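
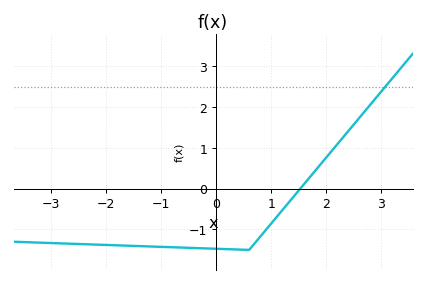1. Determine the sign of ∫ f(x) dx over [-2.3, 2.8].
negative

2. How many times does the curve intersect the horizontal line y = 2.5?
1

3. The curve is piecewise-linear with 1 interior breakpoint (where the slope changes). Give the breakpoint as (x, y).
(0.6, -1.5)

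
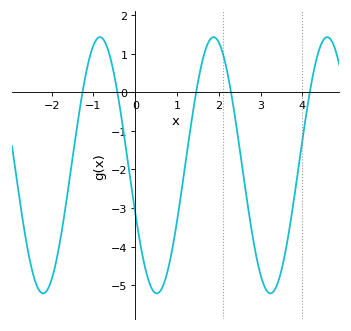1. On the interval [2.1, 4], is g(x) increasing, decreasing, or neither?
neither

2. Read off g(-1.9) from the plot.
-4.42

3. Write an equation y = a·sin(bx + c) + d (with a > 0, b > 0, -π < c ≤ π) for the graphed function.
y = 3.32sin(2.31x - 2.76) - 1.89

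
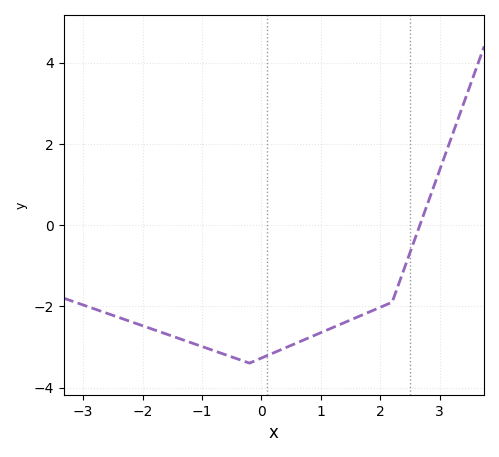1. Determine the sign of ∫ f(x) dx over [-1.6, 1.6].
negative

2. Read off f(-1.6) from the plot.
-2.6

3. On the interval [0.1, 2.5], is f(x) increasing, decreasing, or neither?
increasing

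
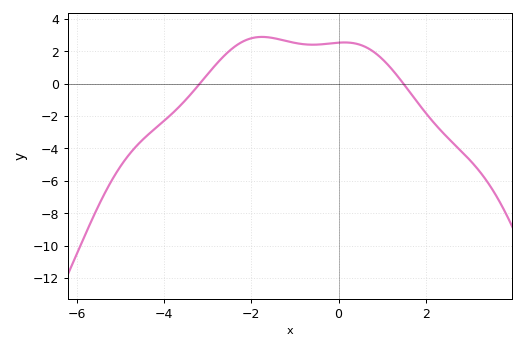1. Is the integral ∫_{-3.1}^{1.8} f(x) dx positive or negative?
positive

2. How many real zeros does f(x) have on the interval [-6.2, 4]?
2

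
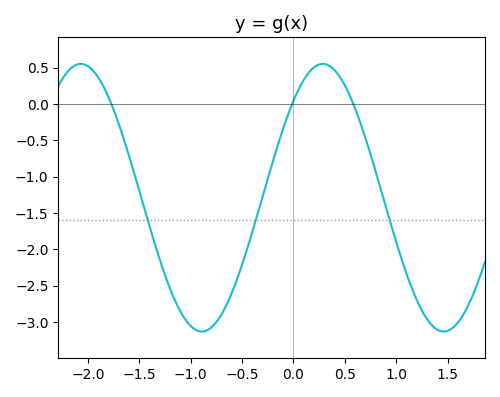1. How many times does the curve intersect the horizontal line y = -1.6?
3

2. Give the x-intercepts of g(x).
-1.77, -0.012, 0.583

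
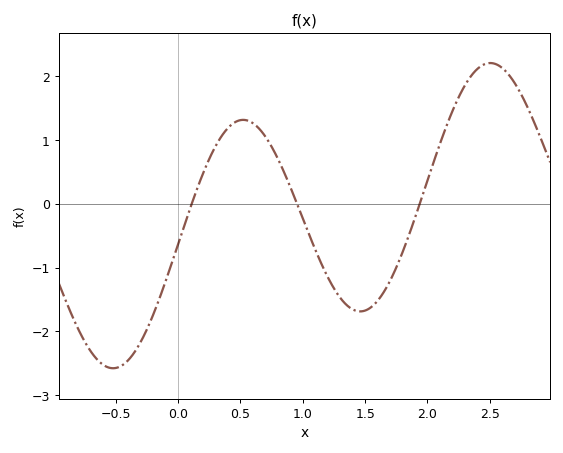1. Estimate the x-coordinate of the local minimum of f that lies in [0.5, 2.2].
1.5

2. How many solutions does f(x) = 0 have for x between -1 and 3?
3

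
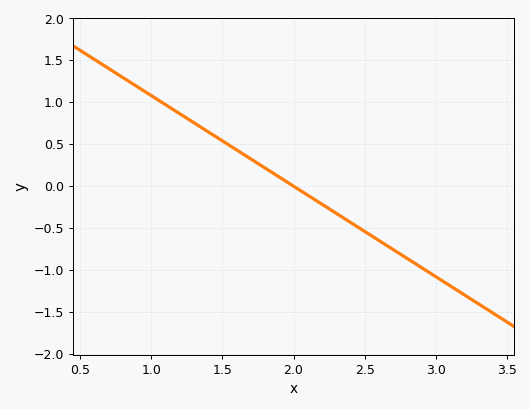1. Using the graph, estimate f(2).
0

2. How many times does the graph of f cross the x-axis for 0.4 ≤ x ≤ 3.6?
1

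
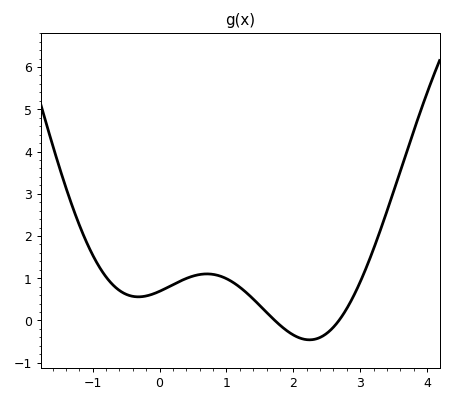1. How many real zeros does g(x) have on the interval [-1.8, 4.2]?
2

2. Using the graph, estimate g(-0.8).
1.03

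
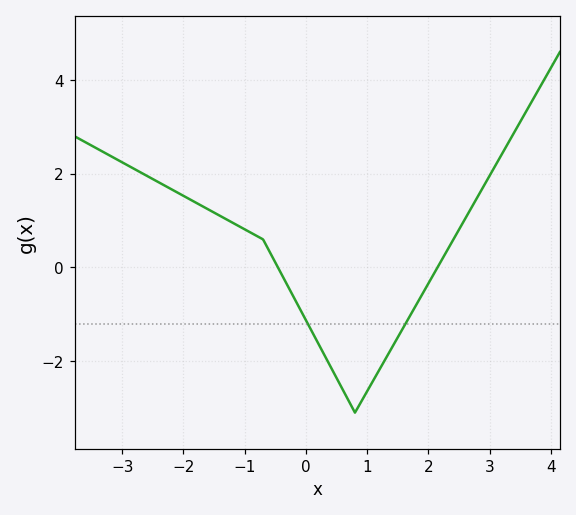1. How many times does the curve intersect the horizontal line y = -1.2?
2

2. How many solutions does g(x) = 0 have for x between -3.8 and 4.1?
2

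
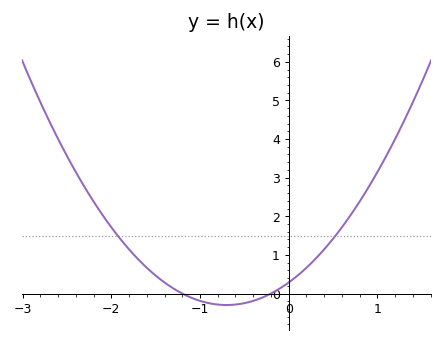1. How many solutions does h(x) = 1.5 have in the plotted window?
2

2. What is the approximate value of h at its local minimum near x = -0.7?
-0.297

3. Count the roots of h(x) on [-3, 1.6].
2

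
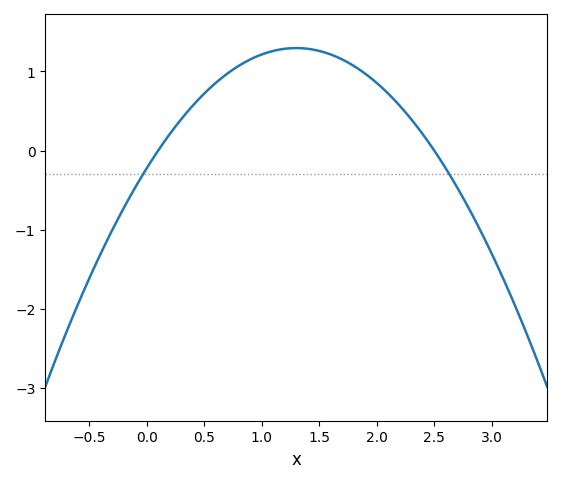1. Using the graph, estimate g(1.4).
1.29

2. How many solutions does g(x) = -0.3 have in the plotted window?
2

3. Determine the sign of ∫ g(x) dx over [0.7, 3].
positive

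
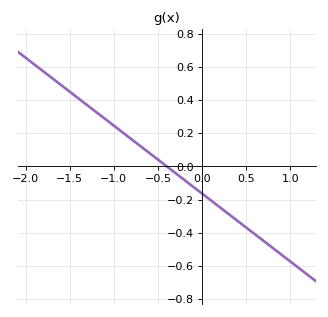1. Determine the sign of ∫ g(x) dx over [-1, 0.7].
negative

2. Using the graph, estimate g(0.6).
-0.41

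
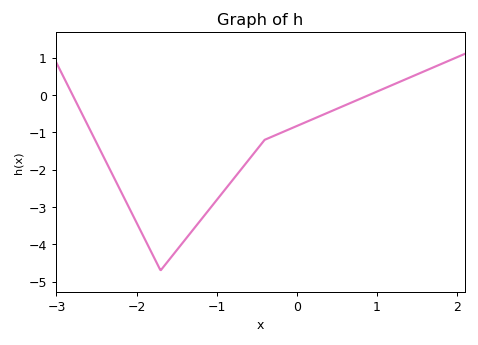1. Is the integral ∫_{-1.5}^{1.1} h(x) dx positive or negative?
negative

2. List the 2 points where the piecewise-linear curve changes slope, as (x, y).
(-1.7, -4.7); (-0.4, -1.2)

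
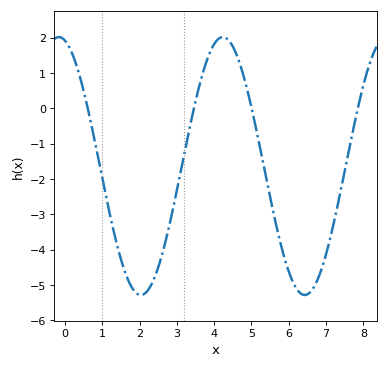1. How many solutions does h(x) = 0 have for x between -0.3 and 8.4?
4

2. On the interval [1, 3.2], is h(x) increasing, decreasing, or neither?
neither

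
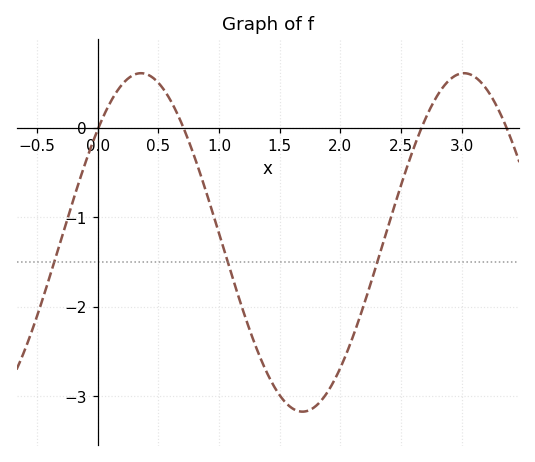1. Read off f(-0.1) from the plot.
-0.4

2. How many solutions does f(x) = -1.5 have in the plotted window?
3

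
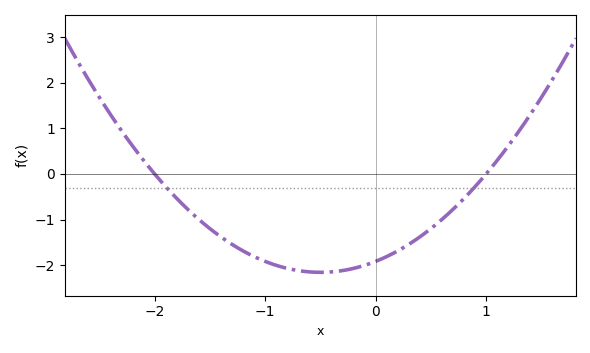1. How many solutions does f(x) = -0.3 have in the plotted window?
2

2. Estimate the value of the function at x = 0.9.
-0.3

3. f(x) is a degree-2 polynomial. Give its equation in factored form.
y = 0.96(x + 2)(x - 1)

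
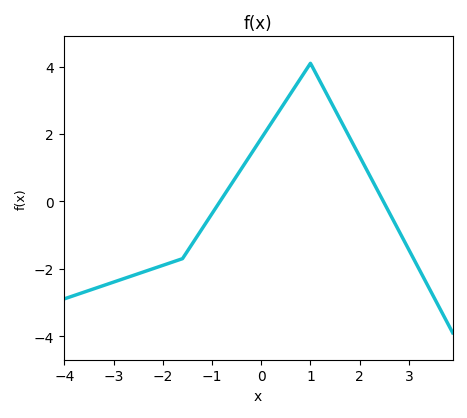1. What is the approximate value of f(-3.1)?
-2.45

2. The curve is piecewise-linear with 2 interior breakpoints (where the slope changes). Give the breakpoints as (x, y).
(-1.6, -1.7); (1, 4.1)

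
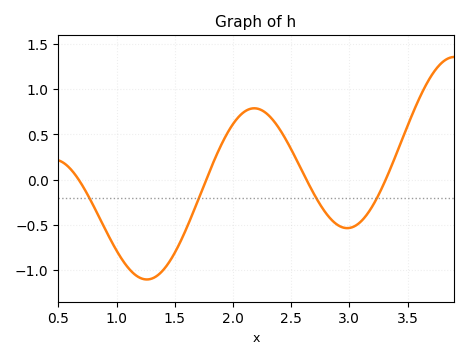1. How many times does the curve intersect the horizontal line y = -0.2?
4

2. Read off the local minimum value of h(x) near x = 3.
-0.537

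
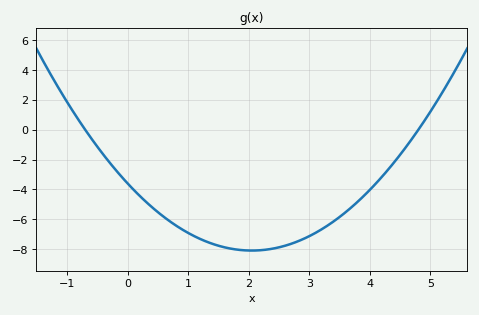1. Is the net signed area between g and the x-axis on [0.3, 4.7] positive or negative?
negative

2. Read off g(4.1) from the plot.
-3.6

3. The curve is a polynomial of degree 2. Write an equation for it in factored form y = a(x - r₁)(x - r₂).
y = 1.07(x + 0.7)(x - 4.8)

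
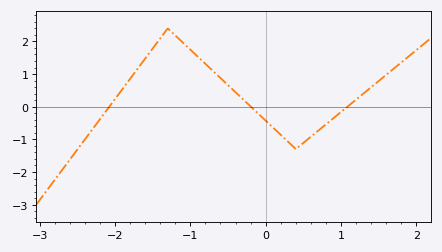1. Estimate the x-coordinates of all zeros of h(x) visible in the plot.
-2.1, -0.2, 1.1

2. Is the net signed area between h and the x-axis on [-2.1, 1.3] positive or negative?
positive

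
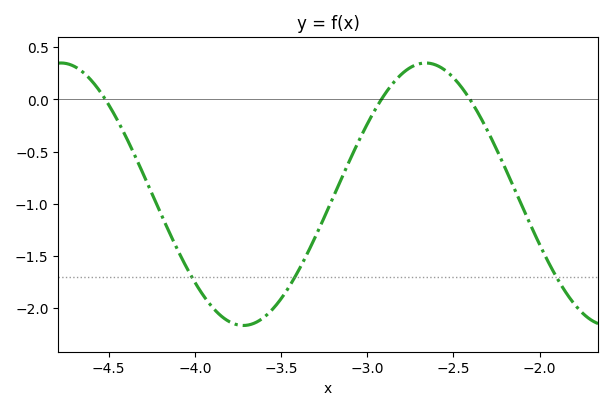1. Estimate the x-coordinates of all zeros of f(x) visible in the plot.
-4.5, -2.9, -2.4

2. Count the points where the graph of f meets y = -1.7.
3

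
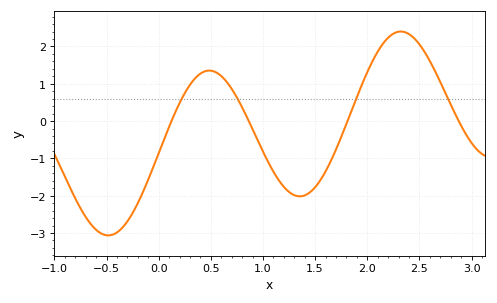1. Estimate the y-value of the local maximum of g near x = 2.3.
2.4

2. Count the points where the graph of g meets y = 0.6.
4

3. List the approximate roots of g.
0.1, 0.9, 1.8, 2.9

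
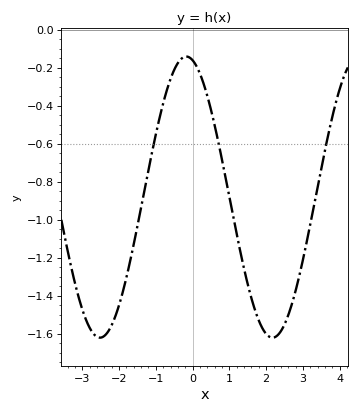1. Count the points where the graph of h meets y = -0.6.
3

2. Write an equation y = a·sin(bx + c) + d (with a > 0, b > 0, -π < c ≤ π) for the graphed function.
y = 0.74sin(1.3x + 1.8) - 0.88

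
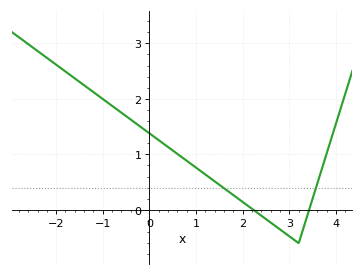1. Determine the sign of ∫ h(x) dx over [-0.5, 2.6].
positive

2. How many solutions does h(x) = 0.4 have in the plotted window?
2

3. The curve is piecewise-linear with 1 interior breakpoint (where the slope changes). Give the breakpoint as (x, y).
(3.2, -0.6)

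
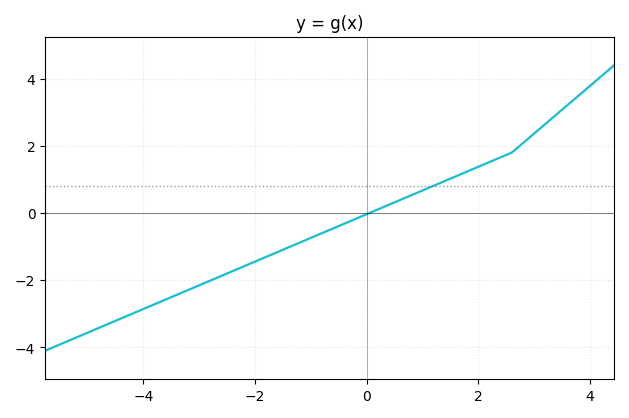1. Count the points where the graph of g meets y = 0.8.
1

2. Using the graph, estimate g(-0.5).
-0.4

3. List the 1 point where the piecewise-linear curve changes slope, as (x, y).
(2.6, 1.8)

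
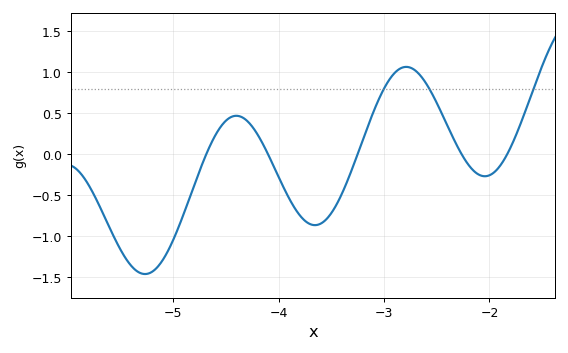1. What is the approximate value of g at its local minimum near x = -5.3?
-1.46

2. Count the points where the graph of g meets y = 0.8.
3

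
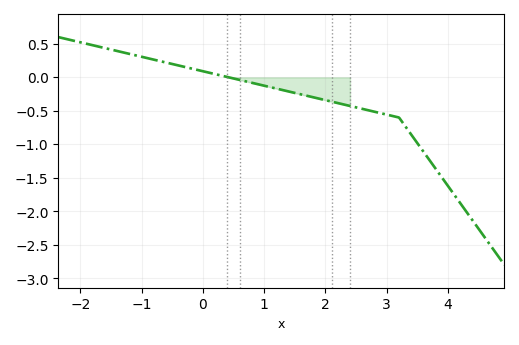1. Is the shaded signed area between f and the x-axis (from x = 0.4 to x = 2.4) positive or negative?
negative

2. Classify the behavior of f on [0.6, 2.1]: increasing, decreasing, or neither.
decreasing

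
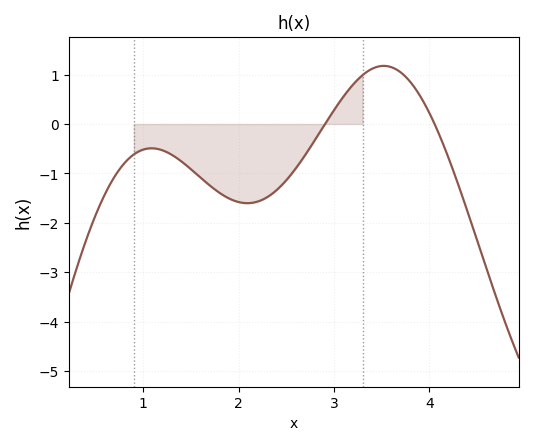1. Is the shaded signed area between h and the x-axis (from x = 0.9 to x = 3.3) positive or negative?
negative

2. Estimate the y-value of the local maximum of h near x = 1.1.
-0.492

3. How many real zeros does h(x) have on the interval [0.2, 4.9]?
2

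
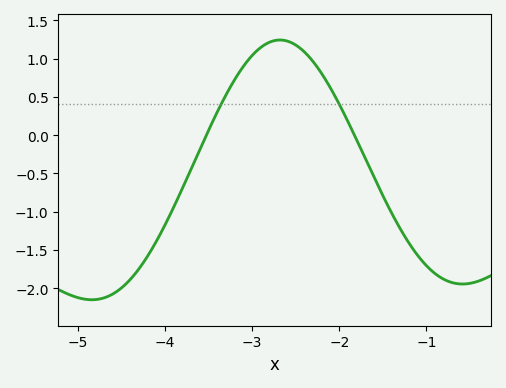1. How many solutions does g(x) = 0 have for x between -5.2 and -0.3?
2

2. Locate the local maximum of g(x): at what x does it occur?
-2.68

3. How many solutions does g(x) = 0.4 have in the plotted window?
2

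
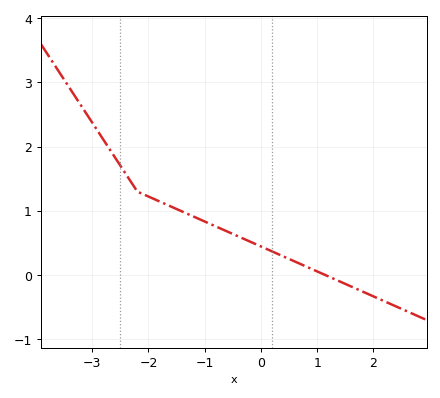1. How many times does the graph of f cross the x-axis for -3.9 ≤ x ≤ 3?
1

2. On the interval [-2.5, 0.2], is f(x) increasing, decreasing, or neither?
decreasing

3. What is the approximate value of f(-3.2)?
2.64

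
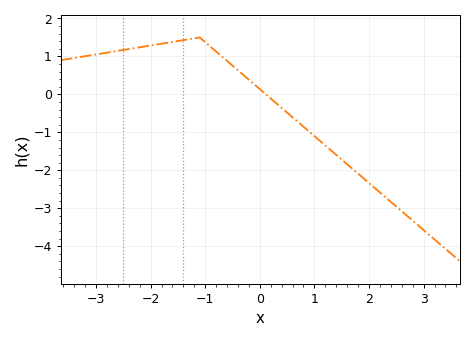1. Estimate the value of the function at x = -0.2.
0.4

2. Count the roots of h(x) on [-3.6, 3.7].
1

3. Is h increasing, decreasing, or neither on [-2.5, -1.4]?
increasing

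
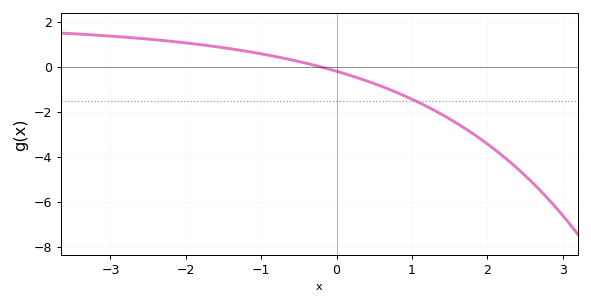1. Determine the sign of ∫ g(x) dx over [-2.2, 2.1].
negative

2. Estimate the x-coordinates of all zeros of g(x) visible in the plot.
-0.2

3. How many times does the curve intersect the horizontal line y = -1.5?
1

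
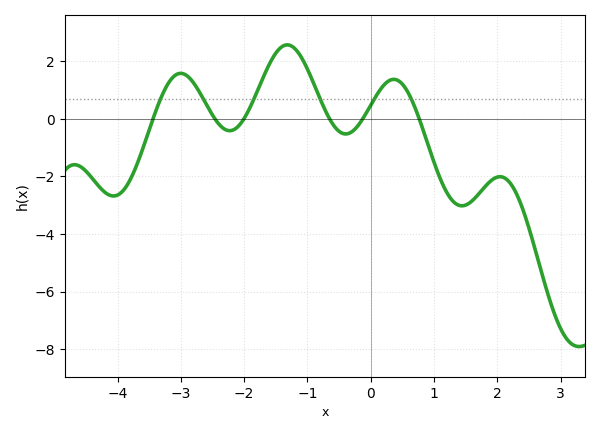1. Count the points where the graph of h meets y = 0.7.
6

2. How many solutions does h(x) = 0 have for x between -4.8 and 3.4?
6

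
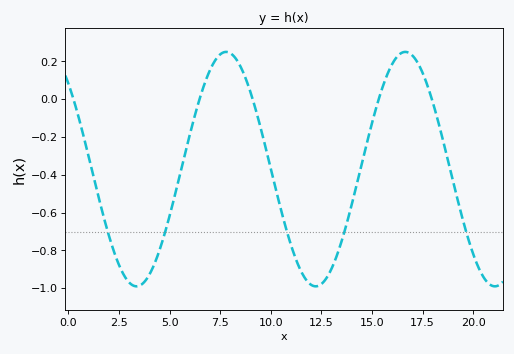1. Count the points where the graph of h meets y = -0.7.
5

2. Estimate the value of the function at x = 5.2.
-0.54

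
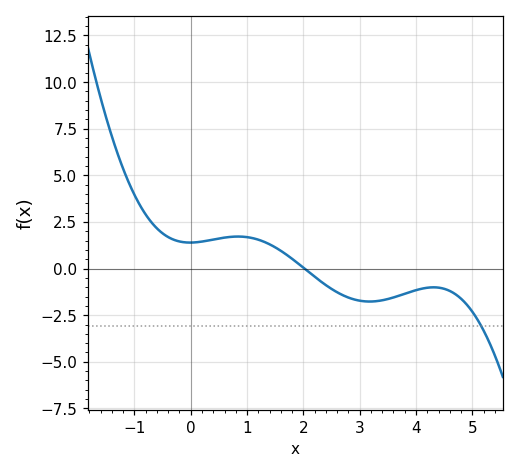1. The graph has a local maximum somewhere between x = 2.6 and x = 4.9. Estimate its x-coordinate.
4.3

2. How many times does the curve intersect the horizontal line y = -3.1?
1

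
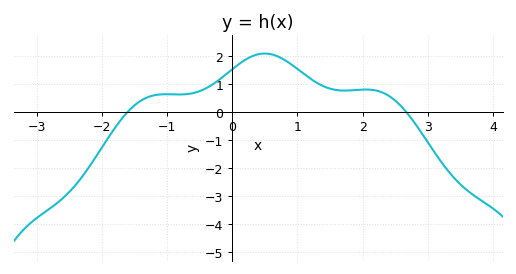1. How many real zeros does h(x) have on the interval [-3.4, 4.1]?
2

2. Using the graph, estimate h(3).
-1.07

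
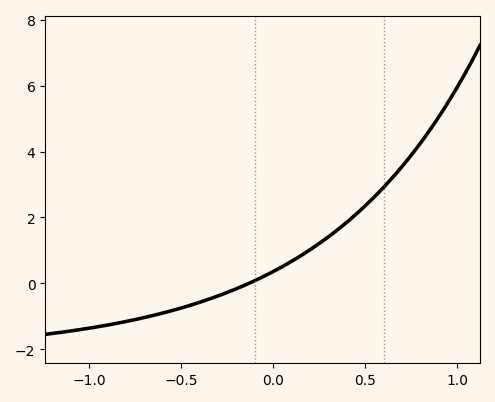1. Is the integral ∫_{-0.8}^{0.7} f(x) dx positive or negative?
positive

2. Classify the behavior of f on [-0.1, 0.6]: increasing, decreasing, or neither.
increasing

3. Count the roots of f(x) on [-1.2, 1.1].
1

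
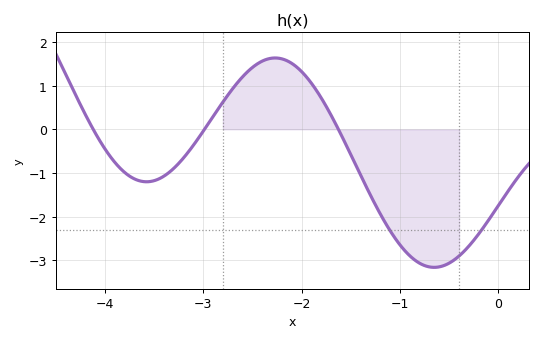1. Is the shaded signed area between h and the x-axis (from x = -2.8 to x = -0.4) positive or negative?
negative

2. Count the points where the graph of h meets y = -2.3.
2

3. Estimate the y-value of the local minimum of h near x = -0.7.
-3.2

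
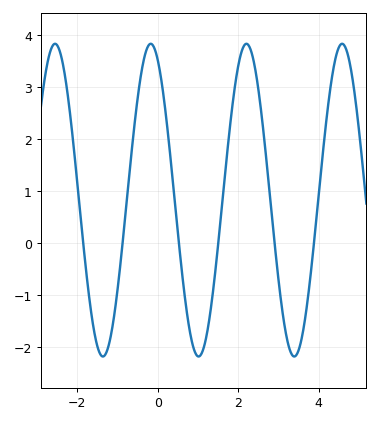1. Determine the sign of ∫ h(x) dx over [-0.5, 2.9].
positive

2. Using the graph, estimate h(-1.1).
-1.48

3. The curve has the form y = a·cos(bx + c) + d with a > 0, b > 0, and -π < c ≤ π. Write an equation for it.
y = 3.01cos(2.64x + 0.462) + 0.82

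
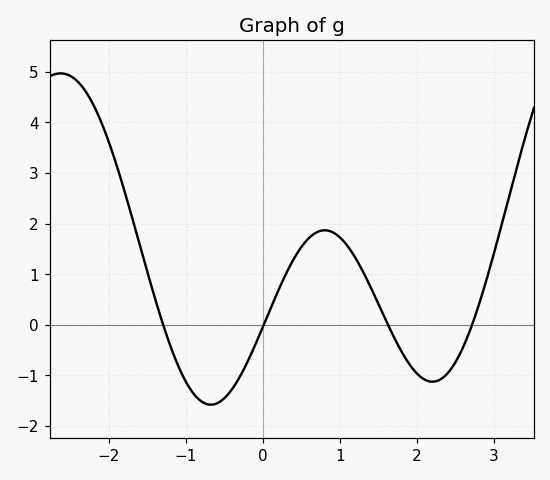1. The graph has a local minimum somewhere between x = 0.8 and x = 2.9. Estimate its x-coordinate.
2.2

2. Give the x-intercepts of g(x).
-1.3, 0, 1.6, 2.7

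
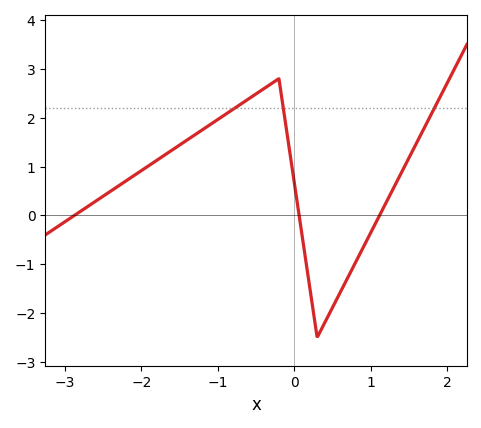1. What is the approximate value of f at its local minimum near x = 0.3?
-2.5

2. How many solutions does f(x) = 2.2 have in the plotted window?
3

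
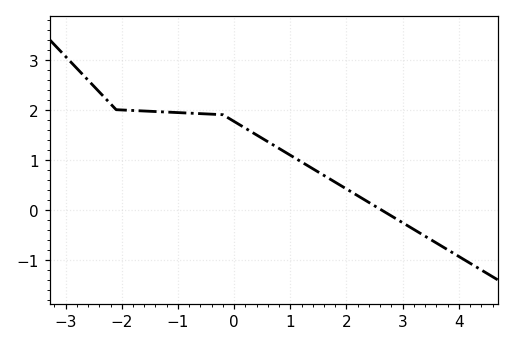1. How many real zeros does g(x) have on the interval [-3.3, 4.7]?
1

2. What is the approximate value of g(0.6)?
1.36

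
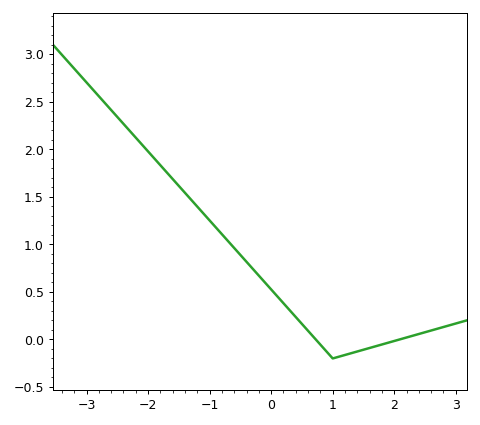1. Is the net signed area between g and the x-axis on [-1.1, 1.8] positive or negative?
positive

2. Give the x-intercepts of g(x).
0.724, 2.09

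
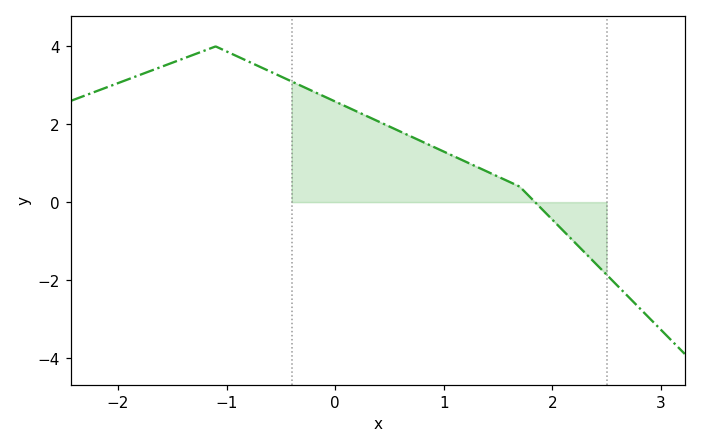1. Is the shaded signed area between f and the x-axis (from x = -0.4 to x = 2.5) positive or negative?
positive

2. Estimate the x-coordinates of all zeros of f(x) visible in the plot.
1.8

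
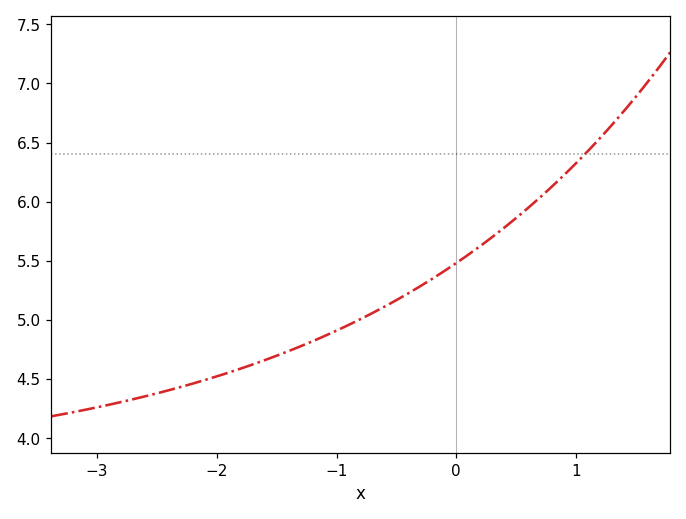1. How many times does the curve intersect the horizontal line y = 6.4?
1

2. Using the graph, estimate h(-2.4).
4.4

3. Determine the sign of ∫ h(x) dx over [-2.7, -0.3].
positive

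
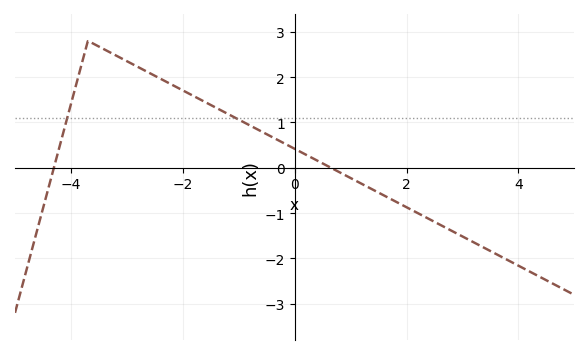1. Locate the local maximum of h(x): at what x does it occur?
-3.6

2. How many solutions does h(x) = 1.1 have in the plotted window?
2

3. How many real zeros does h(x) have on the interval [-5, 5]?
2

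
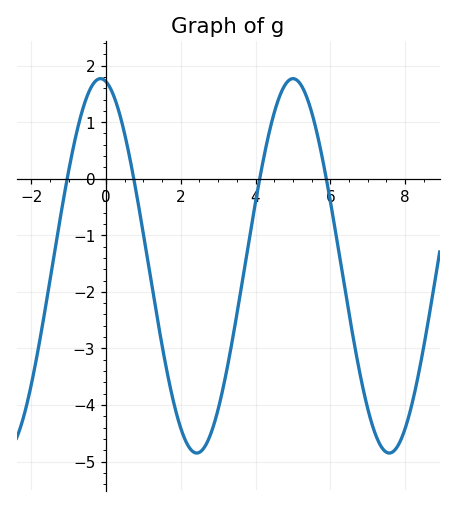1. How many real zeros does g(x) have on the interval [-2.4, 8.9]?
4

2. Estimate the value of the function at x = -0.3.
1.7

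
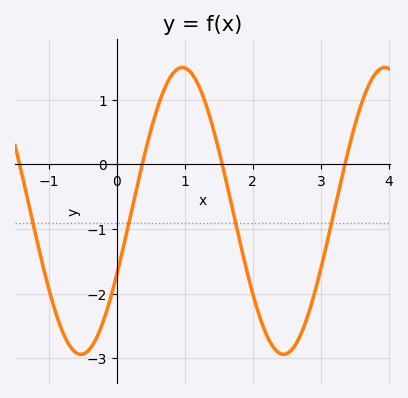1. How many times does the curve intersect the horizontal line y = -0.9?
4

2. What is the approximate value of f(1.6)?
-0.223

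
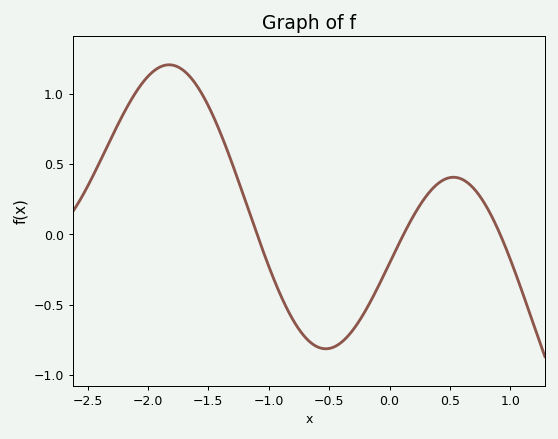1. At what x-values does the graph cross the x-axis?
-1.1, 0.1, 0.9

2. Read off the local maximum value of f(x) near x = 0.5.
0.4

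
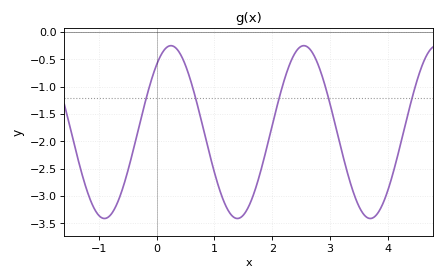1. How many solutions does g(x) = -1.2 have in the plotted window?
5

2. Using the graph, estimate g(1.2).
-3.19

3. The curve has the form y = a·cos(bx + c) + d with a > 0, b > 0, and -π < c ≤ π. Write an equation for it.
y = 1.58cos(2.73x - 0.672) - 1.83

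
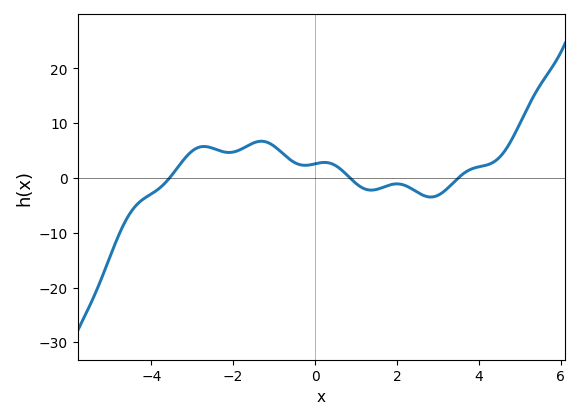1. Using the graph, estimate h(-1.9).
5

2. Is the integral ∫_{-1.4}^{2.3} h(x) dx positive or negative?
positive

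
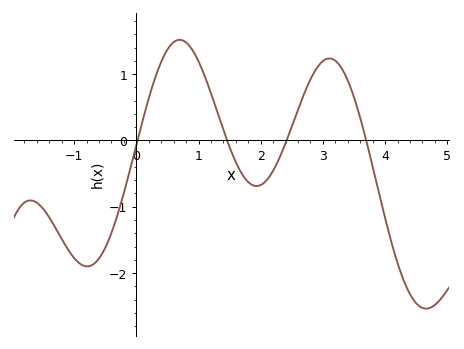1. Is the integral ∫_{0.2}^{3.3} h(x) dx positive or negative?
positive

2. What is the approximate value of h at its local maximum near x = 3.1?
1.24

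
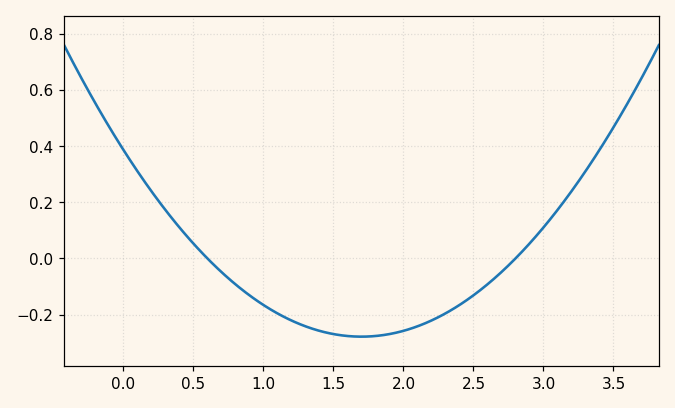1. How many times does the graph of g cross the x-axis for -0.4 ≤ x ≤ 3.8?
2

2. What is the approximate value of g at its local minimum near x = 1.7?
-0.278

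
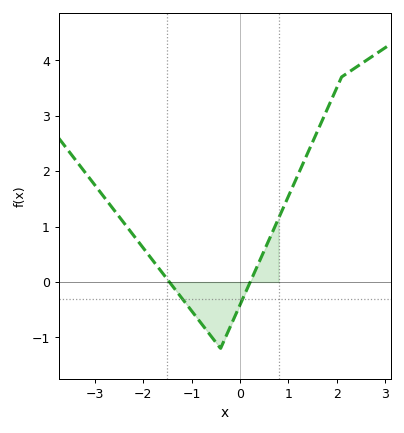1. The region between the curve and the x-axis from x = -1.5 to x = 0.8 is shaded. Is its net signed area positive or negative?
negative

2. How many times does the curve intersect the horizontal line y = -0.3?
2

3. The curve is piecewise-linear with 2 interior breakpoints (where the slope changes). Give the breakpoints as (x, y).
(-0.4, -1.2); (2.1, 3.7)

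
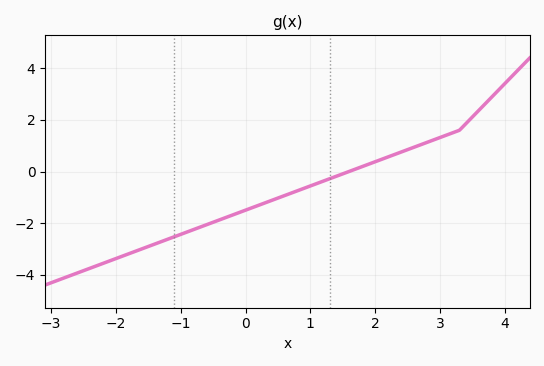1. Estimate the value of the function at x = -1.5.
-3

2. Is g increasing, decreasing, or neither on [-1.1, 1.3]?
increasing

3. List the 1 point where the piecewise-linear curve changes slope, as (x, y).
(3.3, 1.6)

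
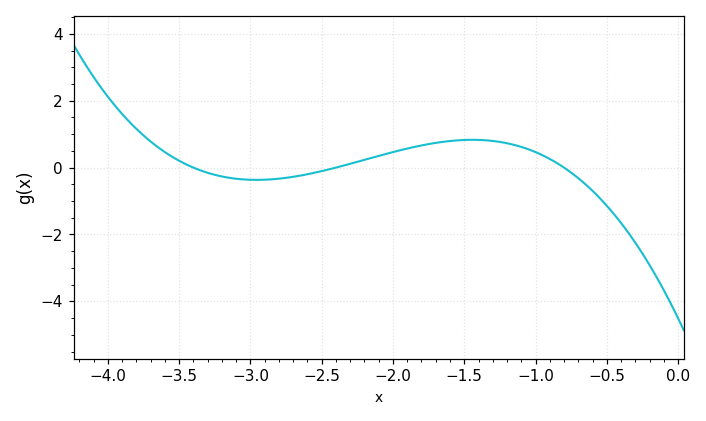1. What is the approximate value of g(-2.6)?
-0.2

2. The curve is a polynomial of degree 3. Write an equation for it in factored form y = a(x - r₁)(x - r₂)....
y = -0.69(x + 3.4)(x + 2.4)(x + 0.8)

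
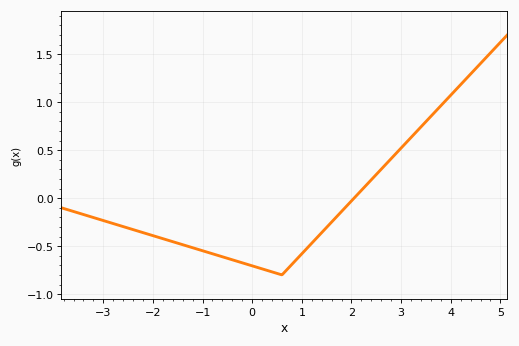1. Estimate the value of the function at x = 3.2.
0.65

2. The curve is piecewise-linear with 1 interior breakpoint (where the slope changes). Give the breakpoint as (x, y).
(0.6, -0.8)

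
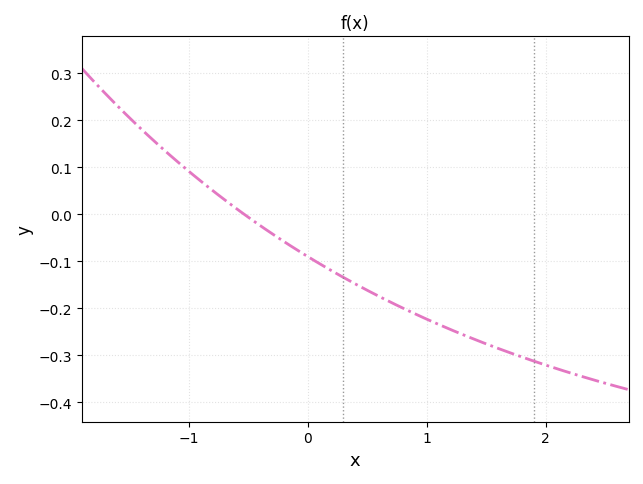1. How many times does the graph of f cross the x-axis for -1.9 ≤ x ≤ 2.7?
1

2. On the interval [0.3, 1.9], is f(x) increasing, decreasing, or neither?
decreasing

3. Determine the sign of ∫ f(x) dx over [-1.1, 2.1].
negative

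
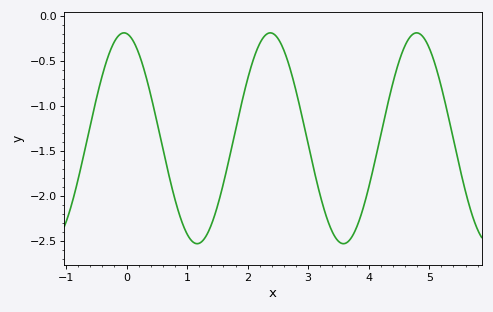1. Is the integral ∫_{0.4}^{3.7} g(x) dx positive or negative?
negative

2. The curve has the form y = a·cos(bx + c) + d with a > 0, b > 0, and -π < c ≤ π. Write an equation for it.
y = 1.17cos(2.6x + 0.11) - 1.36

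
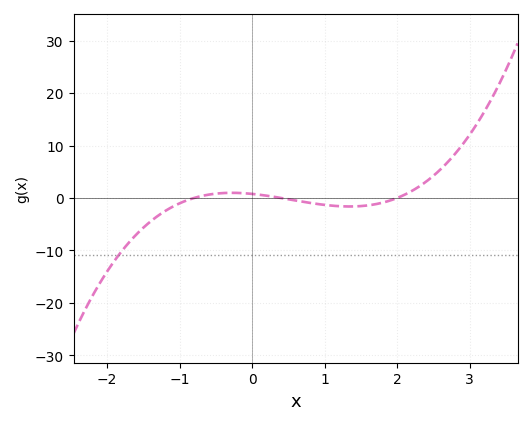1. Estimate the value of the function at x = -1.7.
-8.53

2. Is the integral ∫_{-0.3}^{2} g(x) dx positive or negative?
negative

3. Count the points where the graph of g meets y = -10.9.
1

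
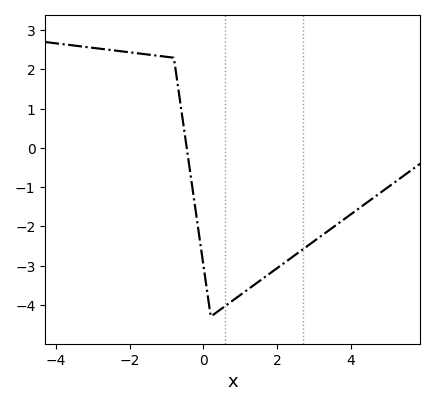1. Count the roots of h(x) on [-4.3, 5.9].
1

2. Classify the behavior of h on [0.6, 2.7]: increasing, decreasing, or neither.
increasing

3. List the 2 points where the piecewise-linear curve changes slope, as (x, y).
(-0.8, 2.3); (0.2, -4.3)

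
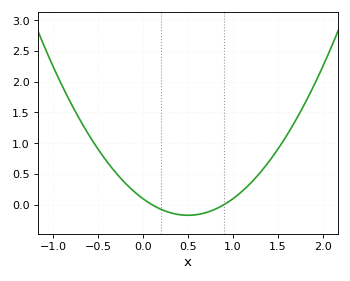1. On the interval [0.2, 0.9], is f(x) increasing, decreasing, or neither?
neither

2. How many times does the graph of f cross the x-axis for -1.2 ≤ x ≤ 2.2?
2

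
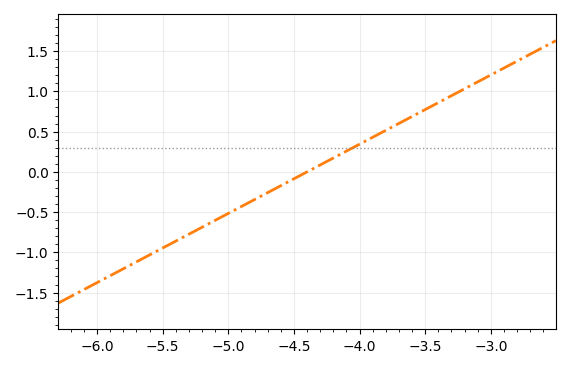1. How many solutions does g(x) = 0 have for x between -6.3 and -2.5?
1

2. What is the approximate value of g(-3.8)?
0.5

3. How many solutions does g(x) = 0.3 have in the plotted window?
1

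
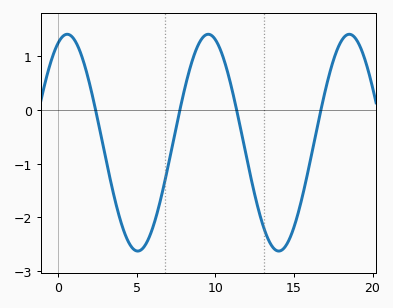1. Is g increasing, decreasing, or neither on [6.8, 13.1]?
neither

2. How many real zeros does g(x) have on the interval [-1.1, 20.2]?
4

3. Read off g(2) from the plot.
0.5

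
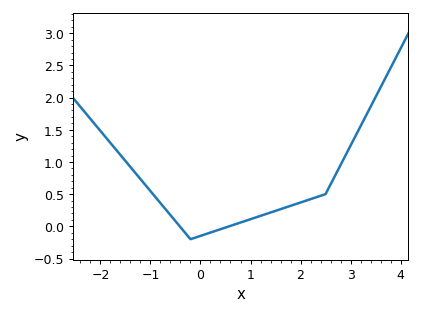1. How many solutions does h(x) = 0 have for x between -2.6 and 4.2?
2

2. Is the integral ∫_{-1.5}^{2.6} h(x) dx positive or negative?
positive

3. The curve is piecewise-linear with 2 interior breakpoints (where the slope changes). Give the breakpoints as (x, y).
(-0.2, -0.2); (2.5, 0.5)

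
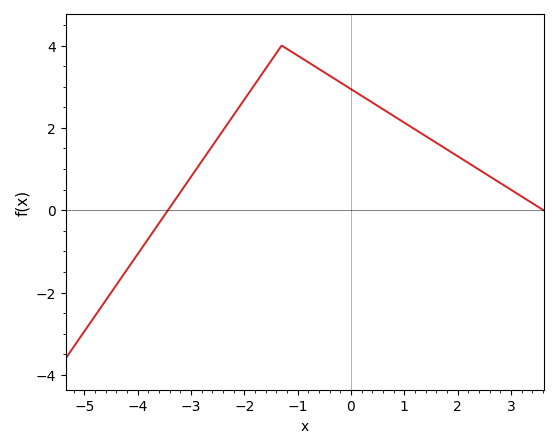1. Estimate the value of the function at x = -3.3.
0.248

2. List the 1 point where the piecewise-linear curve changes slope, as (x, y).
(-1.3, 4)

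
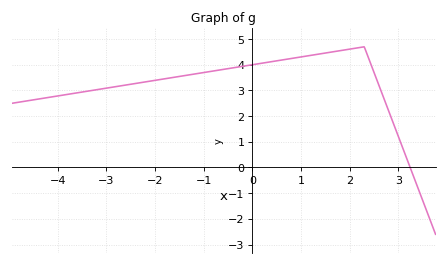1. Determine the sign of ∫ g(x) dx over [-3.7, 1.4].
positive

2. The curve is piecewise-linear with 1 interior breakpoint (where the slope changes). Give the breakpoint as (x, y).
(2.3, 4.7)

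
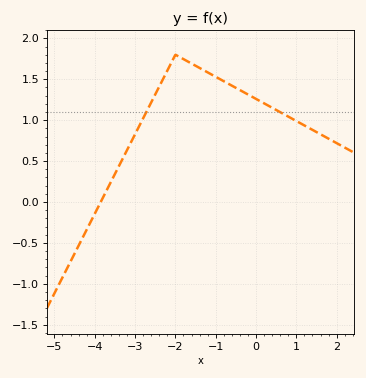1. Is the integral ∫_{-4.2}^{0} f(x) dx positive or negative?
positive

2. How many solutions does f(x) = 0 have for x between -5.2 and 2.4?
1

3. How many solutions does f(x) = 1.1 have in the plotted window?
2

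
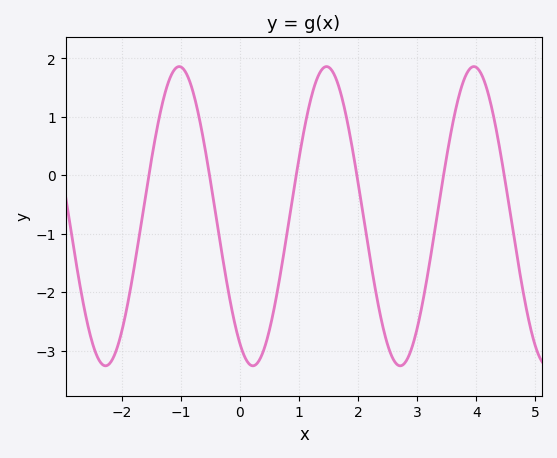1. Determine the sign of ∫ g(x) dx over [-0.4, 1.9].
negative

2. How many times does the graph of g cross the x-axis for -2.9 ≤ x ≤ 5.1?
6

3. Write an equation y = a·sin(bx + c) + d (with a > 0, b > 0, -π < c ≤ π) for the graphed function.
y = 2.56sin(2.5x - 2.1) - 0.7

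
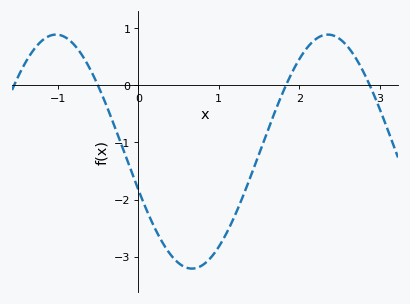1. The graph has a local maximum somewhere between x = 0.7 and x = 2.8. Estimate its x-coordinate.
2.4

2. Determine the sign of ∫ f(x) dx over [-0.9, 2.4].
negative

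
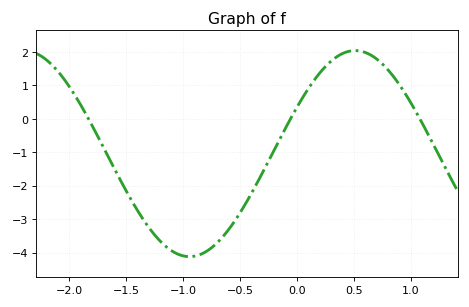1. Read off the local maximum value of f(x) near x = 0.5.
2.04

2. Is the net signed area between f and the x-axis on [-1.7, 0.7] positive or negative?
negative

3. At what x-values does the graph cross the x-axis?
-1.83, -0.058, 1.08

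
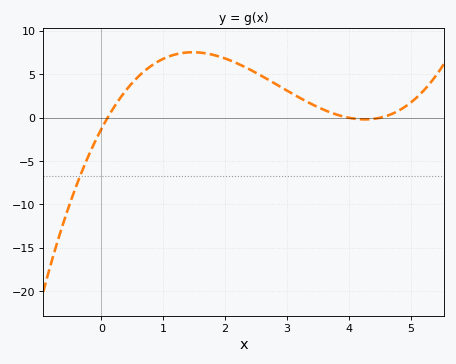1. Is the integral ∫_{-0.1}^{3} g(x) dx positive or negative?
positive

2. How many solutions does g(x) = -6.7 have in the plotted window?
1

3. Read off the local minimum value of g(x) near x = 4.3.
-0.187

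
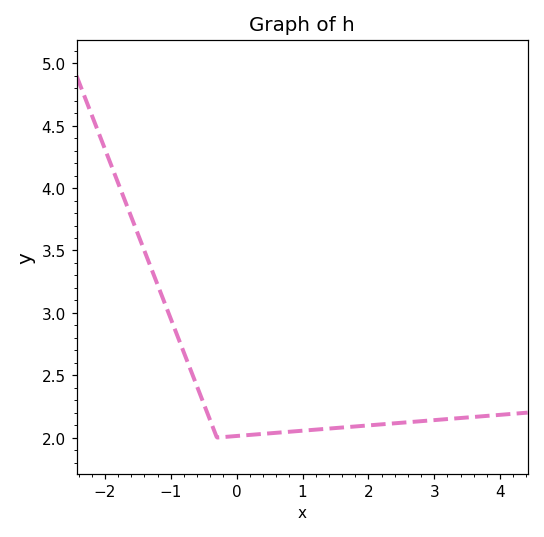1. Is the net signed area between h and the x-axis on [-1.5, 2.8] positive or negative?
positive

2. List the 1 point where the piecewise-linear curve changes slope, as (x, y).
(-0.3, 2)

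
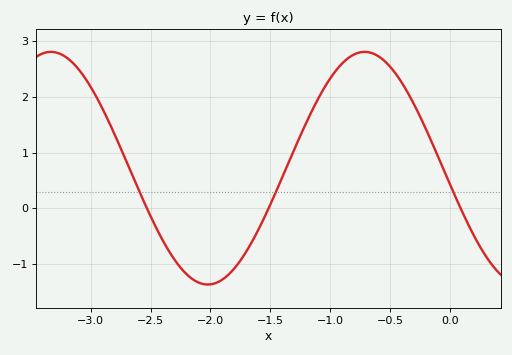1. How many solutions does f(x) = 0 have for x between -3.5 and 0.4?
3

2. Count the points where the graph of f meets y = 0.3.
3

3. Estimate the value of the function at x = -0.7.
2.81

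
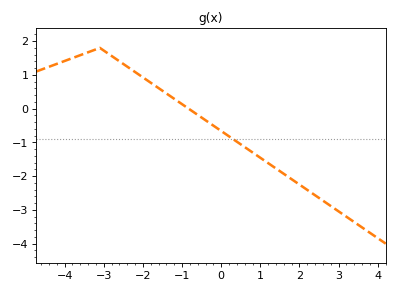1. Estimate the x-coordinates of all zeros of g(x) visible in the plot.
-0.833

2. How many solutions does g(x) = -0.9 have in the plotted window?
1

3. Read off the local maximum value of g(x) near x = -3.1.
1.8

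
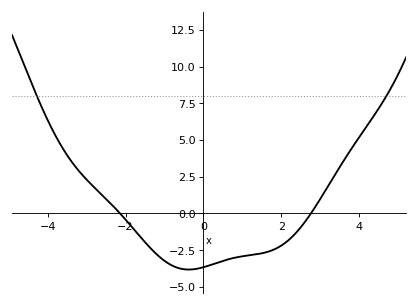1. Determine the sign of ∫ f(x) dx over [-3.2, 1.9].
negative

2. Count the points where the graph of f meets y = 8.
2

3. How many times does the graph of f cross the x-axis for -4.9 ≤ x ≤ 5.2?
2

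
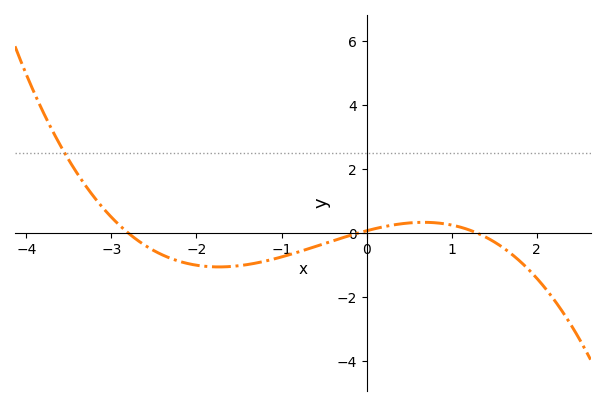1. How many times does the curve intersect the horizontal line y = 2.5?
1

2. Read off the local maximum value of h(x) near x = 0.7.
0.337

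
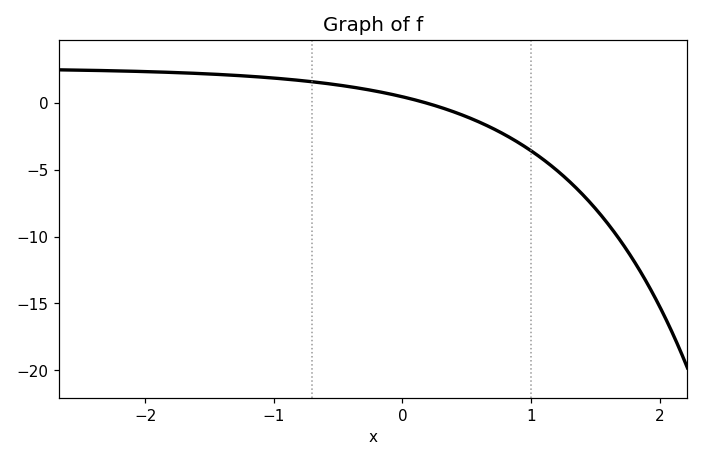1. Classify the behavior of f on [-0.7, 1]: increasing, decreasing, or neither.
decreasing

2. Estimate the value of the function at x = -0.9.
2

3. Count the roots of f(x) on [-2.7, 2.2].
1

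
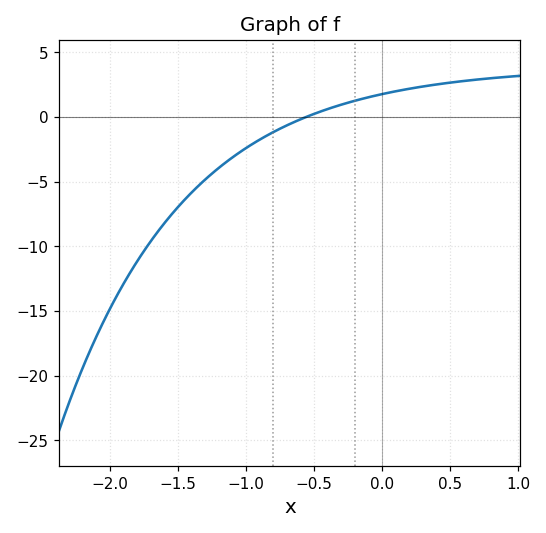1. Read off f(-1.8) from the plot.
-11.1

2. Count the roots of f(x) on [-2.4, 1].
1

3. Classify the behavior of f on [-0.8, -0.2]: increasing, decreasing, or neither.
increasing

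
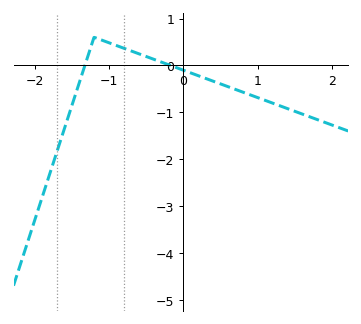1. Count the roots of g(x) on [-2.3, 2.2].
2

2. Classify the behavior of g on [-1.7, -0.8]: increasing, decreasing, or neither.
neither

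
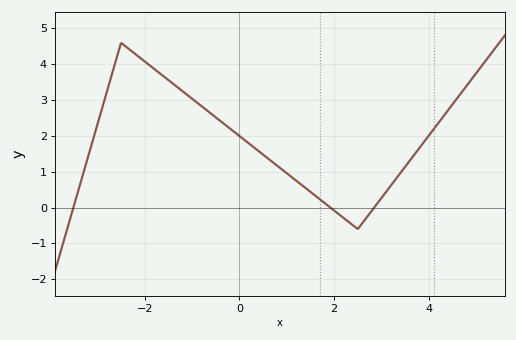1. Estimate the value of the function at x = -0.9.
2.9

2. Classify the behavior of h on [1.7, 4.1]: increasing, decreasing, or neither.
neither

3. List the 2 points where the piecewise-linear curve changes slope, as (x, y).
(-2.5, 4.6); (2.5, -0.6)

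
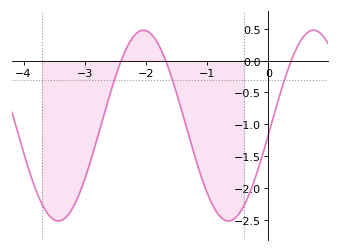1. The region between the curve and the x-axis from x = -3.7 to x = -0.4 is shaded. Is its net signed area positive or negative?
negative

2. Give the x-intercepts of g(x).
-2.4, -1.7, 0.4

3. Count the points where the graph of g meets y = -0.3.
3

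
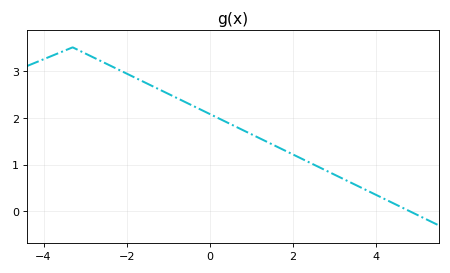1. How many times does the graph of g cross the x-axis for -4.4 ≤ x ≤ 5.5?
1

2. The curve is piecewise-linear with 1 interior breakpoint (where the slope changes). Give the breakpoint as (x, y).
(-3.3, 3.5)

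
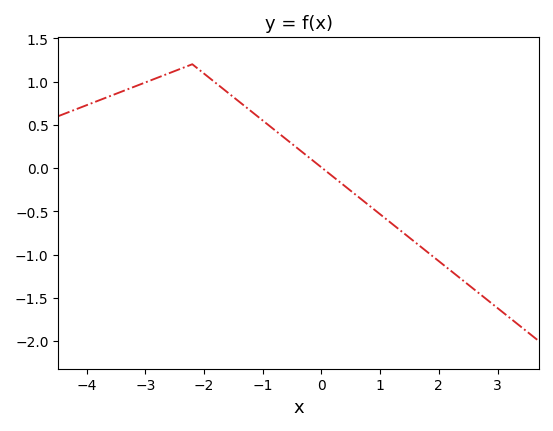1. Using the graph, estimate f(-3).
1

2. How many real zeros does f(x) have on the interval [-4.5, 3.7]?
1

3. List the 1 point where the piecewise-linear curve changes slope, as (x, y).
(-2.2, 1.2)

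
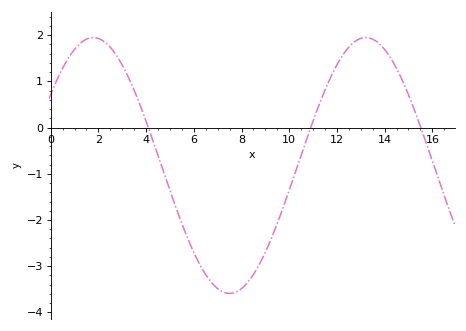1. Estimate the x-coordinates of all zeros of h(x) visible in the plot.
4, 10.8, 15.6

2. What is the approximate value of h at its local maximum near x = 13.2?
1.9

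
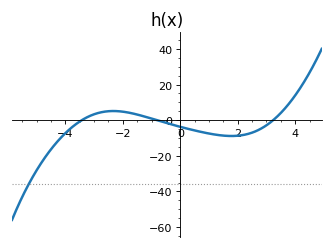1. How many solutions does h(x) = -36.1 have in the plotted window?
1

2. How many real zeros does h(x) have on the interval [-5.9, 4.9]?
3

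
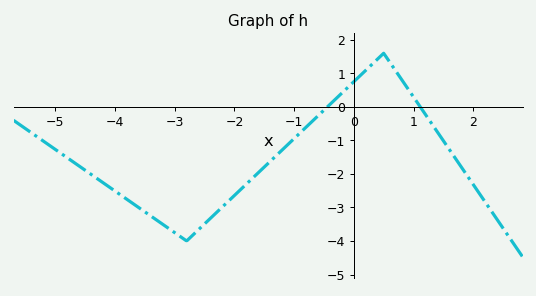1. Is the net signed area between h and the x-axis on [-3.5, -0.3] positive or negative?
negative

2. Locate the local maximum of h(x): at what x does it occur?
0.498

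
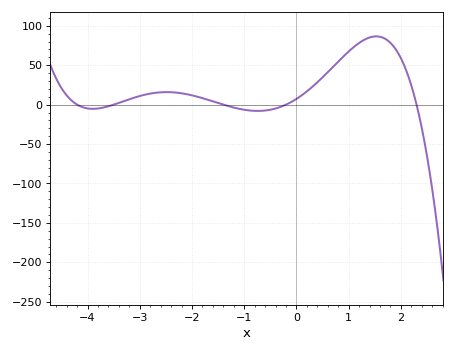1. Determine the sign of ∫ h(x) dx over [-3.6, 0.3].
positive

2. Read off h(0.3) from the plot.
20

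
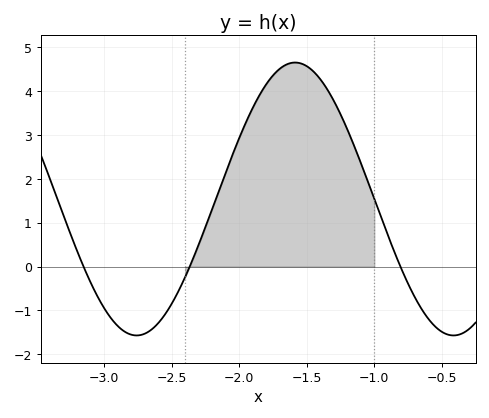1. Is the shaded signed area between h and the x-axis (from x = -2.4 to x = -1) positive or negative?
positive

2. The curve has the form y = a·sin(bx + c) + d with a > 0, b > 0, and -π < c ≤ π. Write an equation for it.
y = 3.11sin(2.7x - 0.46) + 1.54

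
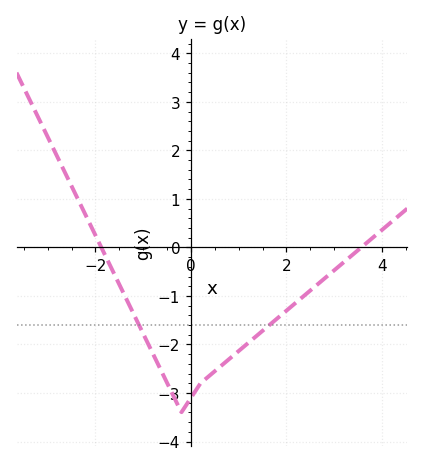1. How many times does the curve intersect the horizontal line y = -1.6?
2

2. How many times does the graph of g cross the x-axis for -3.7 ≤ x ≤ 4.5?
2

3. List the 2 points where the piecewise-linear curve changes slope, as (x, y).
(-0.2, -3.4); (0.2, -2.8)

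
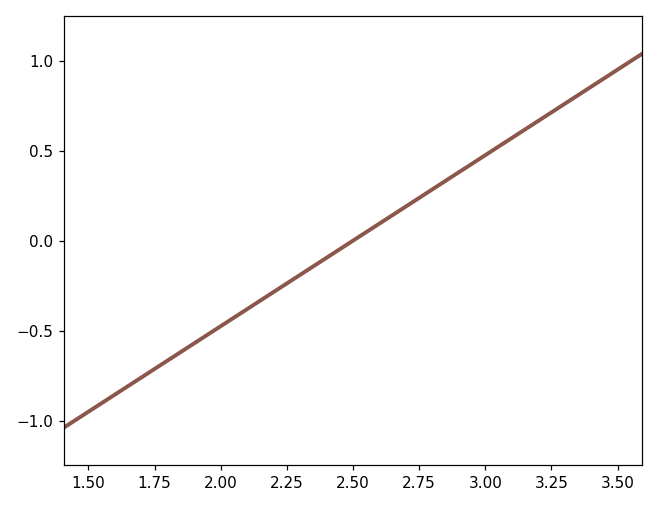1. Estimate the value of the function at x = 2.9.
0.4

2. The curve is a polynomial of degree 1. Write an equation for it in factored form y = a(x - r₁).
y = 0.95(x - 2.5)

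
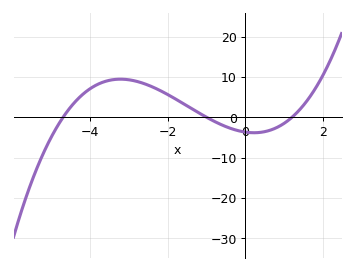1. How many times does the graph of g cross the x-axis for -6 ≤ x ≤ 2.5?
3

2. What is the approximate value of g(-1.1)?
1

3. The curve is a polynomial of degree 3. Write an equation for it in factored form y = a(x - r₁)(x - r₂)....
y = 0.65(x + 4.7)(x + 1)(x - 1.2)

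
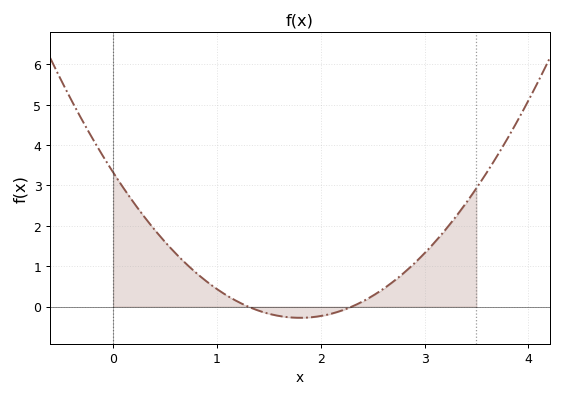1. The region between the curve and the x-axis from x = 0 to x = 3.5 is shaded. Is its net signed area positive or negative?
positive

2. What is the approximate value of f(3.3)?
2.2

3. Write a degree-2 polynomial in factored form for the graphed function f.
y = 1.11(x - 1.3)(x - 2.3)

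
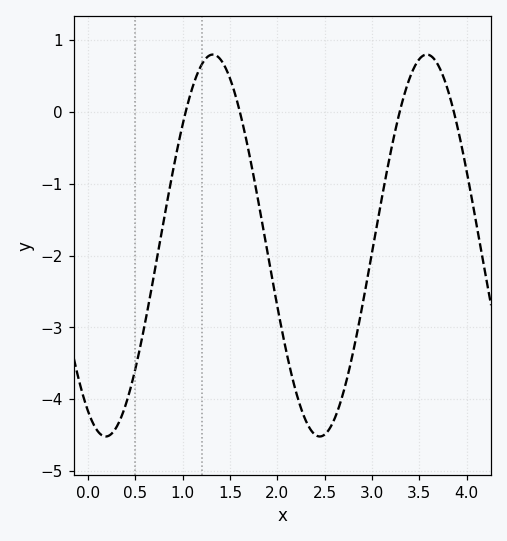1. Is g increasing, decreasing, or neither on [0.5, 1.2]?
increasing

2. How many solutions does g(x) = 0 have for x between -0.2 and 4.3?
4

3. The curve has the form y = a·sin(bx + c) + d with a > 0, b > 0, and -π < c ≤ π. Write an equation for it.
y = 2.66sin(2.8x - 2.1) - 1.86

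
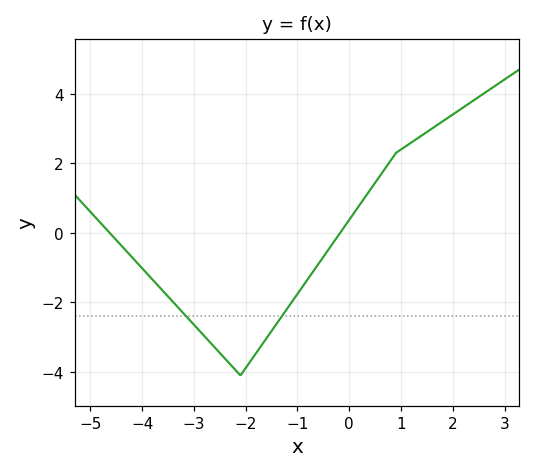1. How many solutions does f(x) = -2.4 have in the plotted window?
2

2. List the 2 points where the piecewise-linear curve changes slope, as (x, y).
(-2.1, -4.1); (0.9, 2.3)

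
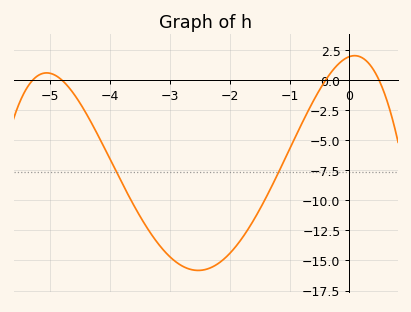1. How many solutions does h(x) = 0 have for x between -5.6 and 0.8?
4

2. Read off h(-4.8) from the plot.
0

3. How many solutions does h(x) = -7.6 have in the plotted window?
2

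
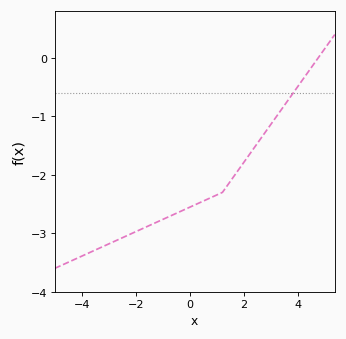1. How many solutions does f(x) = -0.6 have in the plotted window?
1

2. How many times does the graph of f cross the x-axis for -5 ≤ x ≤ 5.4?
1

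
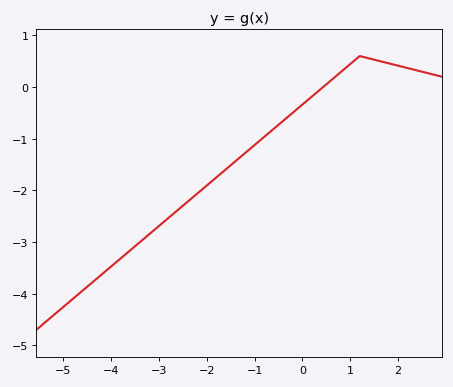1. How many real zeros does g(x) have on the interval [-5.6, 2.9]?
1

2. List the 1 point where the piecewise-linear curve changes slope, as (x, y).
(1.2, 0.6)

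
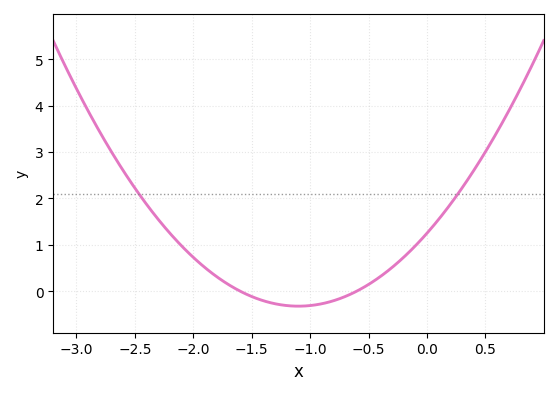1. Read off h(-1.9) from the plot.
0.5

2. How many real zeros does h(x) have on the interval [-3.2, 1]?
2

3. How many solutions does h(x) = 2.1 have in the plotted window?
2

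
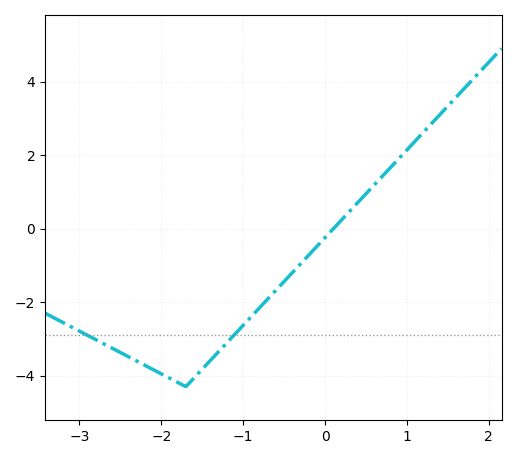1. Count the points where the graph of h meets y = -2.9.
2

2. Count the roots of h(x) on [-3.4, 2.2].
1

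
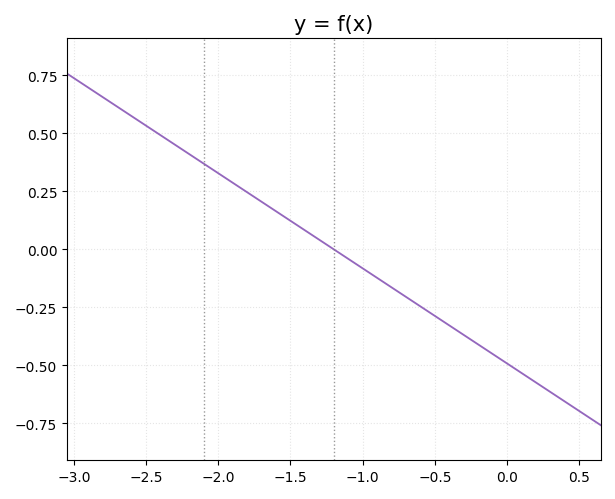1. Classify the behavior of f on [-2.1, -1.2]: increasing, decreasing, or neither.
decreasing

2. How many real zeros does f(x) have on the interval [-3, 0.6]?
1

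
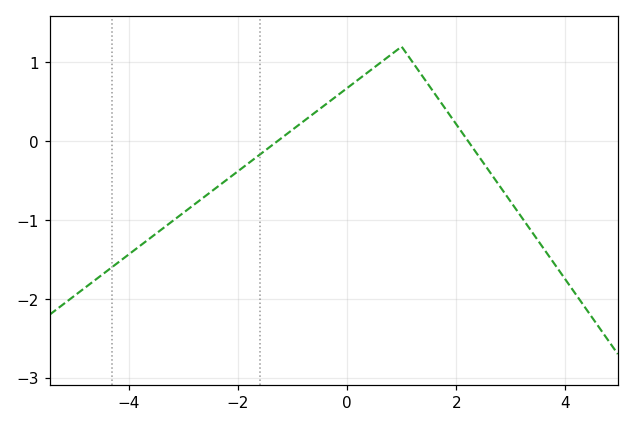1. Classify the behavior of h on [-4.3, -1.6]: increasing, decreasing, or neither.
increasing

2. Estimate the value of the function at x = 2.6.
-0.375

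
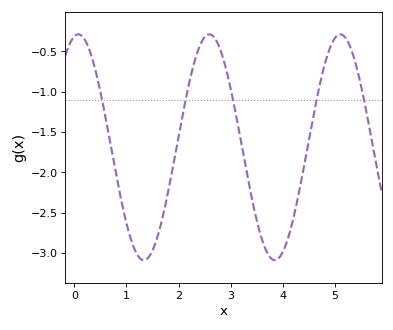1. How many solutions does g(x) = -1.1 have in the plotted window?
5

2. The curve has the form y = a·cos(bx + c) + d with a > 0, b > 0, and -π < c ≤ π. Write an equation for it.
y = 1.4cos(2.5x - 0.192) - 1.69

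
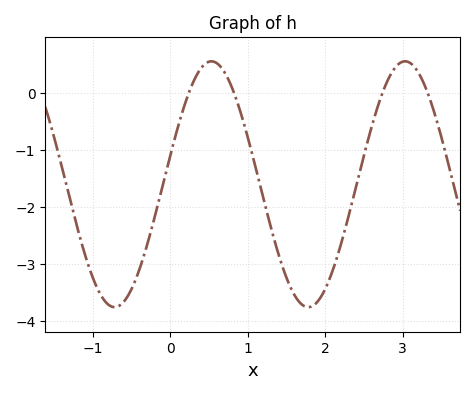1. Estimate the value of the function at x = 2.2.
-2.7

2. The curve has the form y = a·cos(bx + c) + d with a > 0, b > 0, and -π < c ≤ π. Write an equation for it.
y = 2.16cos(2.5x - 1.3) - 1.6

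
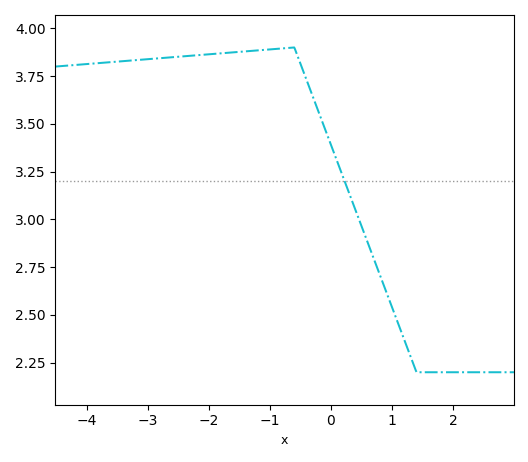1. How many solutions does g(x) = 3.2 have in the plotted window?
1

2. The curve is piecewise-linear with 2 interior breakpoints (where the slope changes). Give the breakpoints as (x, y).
(-0.6, 3.9); (1.4, 2.2)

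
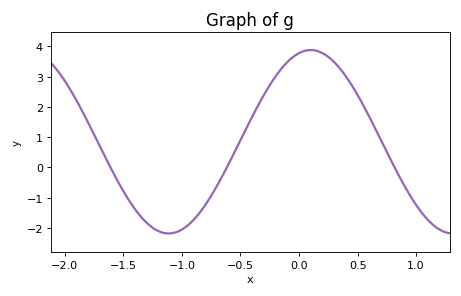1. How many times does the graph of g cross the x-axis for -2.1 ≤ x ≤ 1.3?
3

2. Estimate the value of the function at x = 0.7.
0.902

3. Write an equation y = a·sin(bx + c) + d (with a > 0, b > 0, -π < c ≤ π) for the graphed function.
y = 3.03sin(2.59x + 1.31) + 0.85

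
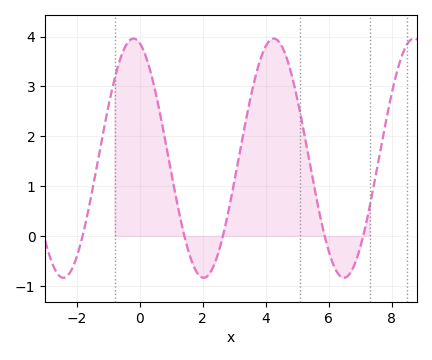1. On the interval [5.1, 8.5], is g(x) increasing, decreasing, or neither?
neither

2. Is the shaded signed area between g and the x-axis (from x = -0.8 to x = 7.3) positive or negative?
positive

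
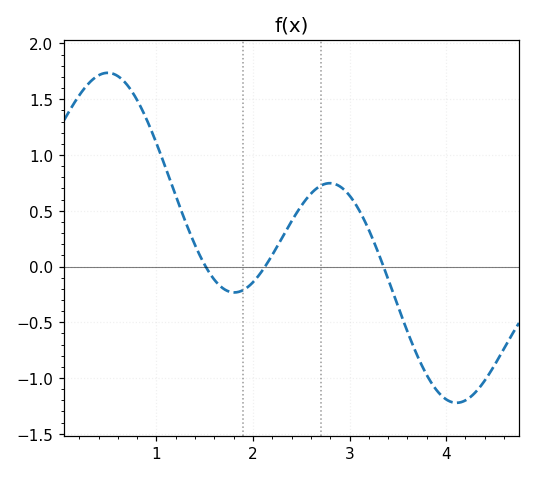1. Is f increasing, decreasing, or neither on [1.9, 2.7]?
increasing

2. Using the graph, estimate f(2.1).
-0.05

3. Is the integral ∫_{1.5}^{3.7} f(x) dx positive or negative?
positive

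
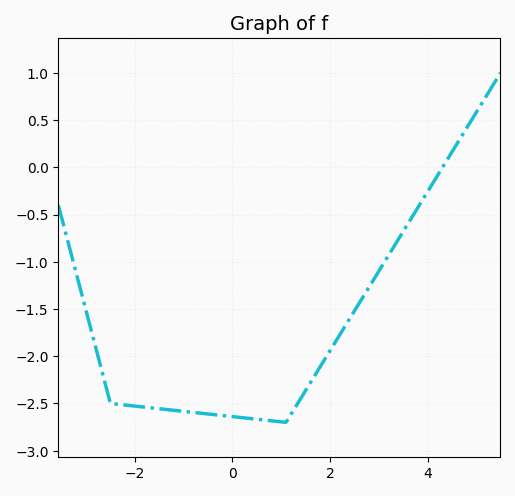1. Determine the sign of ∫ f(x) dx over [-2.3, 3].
negative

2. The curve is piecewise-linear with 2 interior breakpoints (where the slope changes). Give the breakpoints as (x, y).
(-2.5, -2.5); (1.1, -2.7)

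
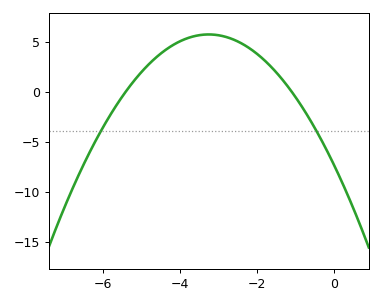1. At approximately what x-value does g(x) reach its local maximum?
-3.25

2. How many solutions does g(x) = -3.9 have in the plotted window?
2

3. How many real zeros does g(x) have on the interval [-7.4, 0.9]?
2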